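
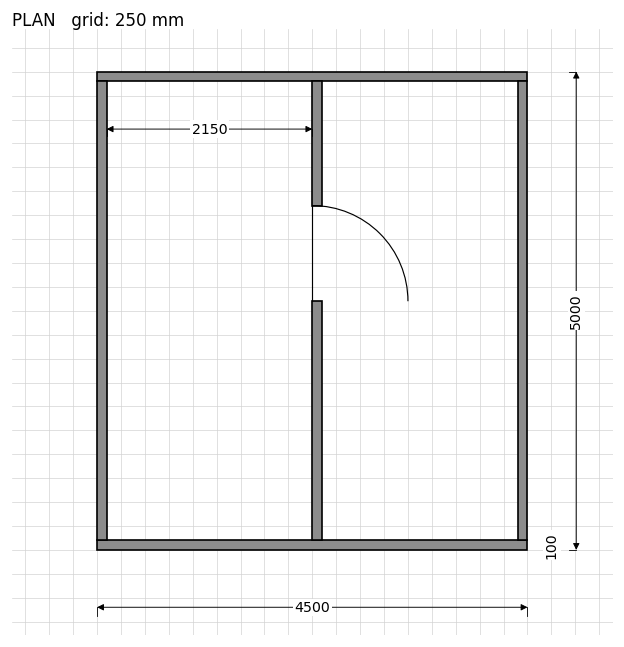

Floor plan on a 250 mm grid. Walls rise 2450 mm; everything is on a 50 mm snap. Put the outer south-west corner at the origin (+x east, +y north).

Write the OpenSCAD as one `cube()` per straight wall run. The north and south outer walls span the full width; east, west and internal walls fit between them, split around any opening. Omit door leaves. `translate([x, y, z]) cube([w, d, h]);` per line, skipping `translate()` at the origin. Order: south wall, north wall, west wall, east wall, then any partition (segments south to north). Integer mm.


cube([4500, 100, 2450]);
translate([0, 4900, 0]) cube([4500, 100, 2450]);
translate([0, 100, 0]) cube([100, 4800, 2450]);
translate([4400, 100, 0]) cube([100, 4800, 2450]);
translate([2250, 100, 0]) cube([100, 2500, 2450]);
translate([2250, 3600, 0]) cube([100, 1300, 2450]);


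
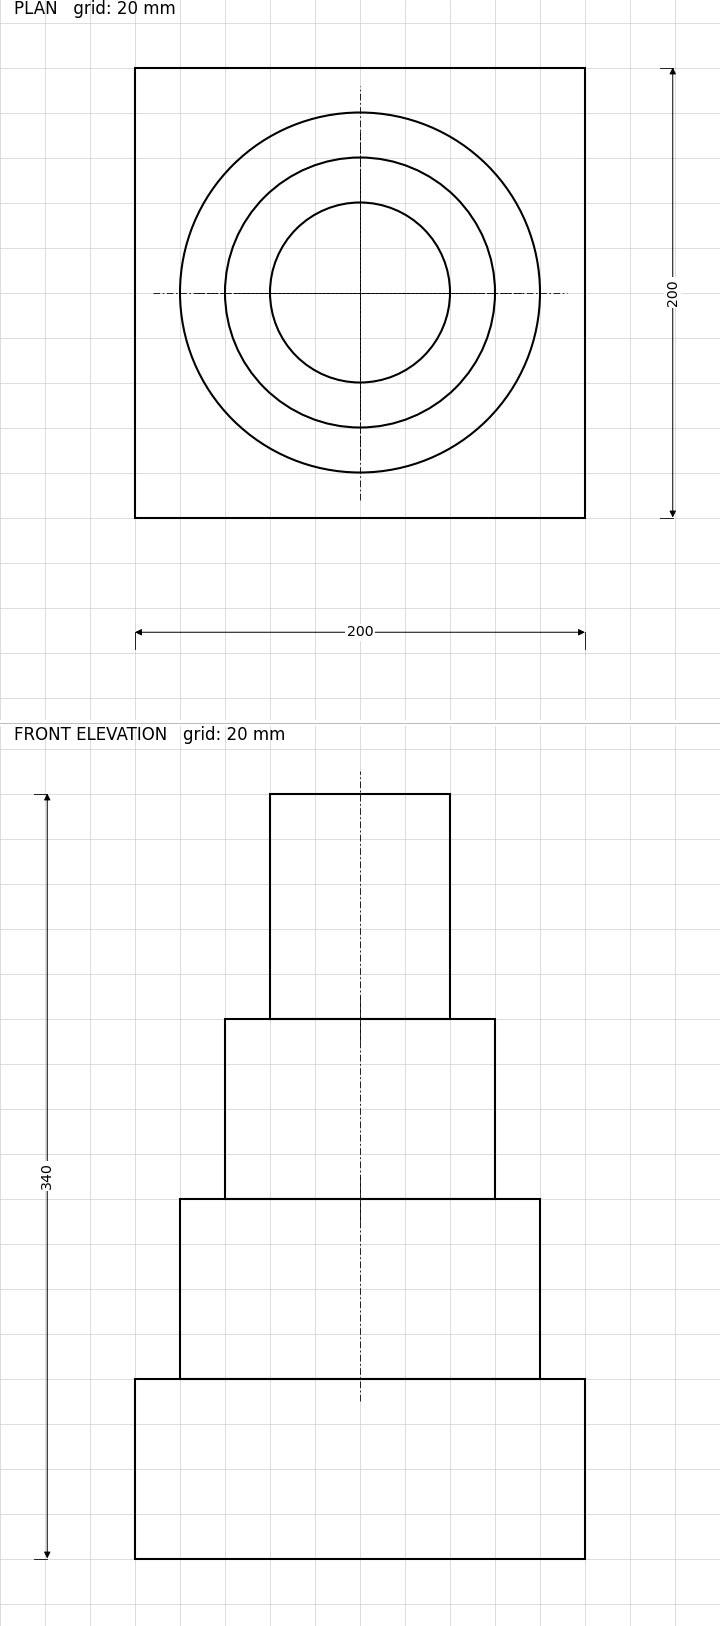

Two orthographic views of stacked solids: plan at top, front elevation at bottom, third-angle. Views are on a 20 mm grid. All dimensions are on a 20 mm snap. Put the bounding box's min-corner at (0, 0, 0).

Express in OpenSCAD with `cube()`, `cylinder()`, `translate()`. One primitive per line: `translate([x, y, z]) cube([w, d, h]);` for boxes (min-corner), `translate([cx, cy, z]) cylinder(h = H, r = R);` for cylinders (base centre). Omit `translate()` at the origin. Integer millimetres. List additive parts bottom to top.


cube([200, 200, 80]);
translate([100, 100, 80]) cylinder(h = 80, r = 80);
translate([100, 100, 160]) cylinder(h = 80, r = 60);
translate([100, 100, 240]) cylinder(h = 100, r = 40);


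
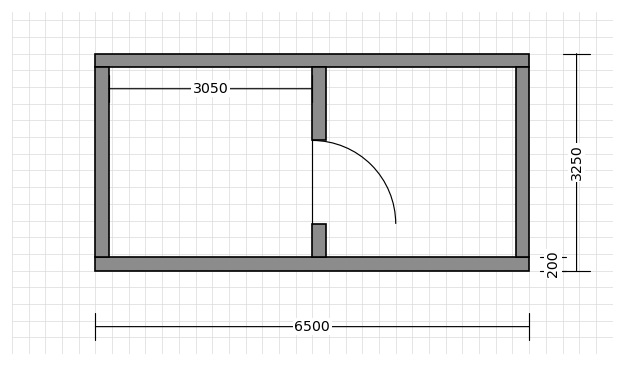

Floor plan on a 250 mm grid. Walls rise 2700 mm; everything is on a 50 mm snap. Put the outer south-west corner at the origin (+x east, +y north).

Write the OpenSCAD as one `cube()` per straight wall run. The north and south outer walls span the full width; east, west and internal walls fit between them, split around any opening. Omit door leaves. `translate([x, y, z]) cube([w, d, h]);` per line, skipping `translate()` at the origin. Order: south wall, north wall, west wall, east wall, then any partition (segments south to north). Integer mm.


cube([6500, 200, 2700]);
translate([0, 3050, 0]) cube([6500, 200, 2700]);
translate([0, 200, 0]) cube([200, 2850, 2700]);
translate([6300, 200, 0]) cube([200, 2850, 2700]);
translate([3250, 200, 0]) cube([200, 500, 2700]);
translate([3250, 1950, 0]) cube([200, 1100, 2700]);


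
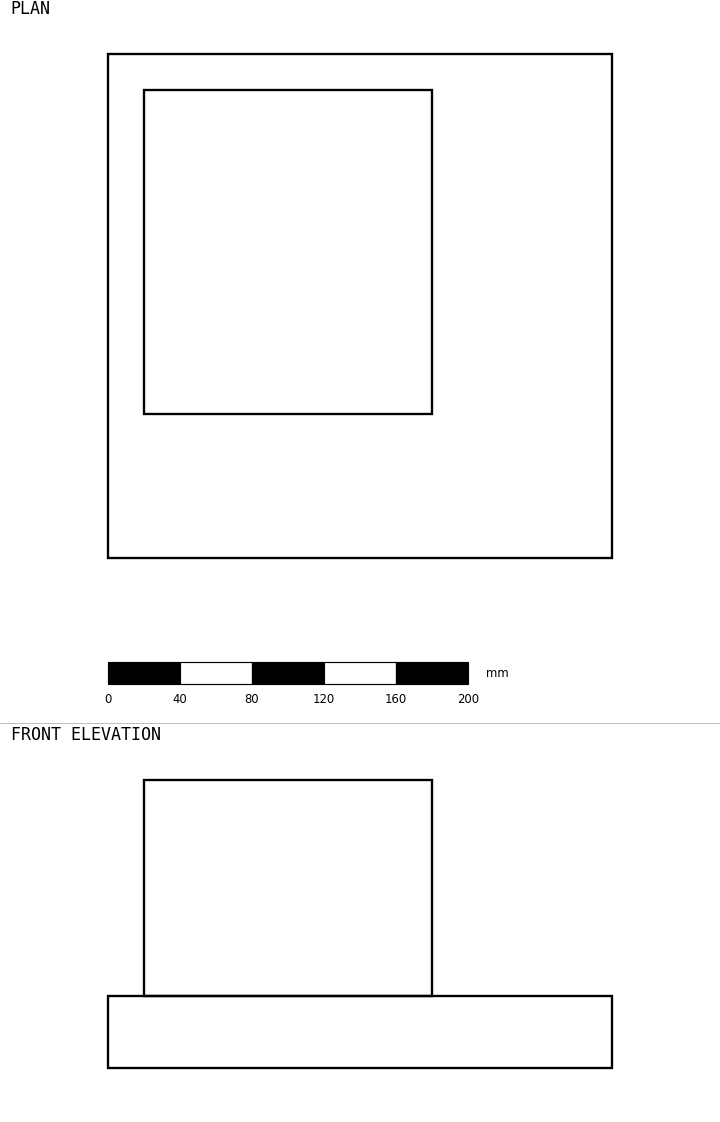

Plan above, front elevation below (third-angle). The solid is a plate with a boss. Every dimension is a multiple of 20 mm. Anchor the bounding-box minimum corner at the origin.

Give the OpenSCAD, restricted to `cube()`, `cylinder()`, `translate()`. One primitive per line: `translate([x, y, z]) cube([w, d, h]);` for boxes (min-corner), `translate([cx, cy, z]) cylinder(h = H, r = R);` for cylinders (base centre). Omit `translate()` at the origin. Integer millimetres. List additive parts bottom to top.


cube([280, 280, 40]);
translate([20, 80, 40]) cube([160, 180, 120]);


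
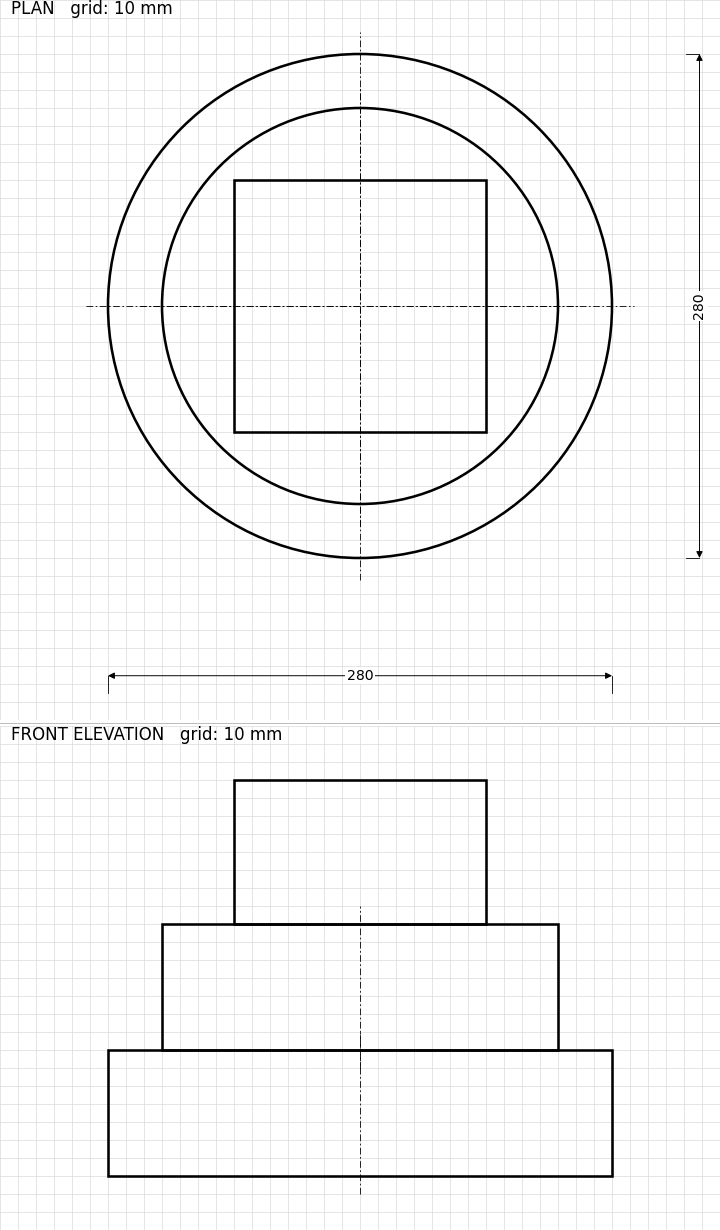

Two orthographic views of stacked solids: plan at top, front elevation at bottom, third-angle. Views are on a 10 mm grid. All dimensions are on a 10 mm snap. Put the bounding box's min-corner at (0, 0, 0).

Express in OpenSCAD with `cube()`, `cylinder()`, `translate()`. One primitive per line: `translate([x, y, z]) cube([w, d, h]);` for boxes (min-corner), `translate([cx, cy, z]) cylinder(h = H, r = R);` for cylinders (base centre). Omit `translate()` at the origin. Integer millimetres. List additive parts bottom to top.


translate([140, 140, 0]) cylinder(h = 70, r = 140);
translate([140, 140, 70]) cylinder(h = 70, r = 110);
translate([70, 70, 140]) cube([140, 140, 80]);


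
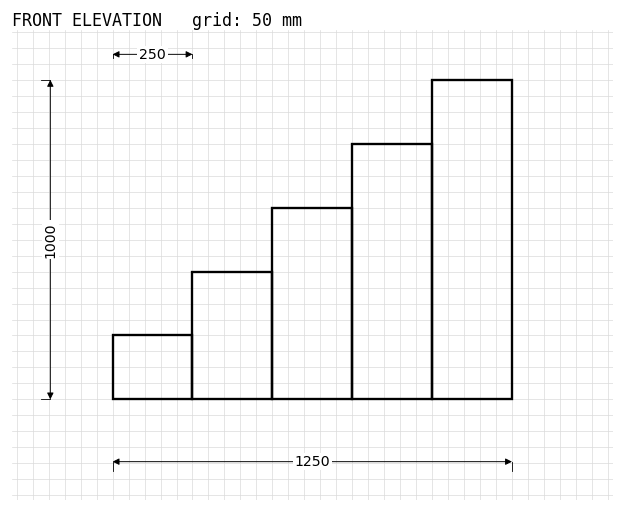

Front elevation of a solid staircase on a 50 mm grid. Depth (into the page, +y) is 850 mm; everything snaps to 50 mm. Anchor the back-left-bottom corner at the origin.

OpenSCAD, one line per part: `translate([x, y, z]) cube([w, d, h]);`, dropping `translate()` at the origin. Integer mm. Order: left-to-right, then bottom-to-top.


cube([250, 850, 200]);
translate([250, 0, 0]) cube([250, 850, 400]);
translate([500, 0, 0]) cube([250, 850, 600]);
translate([750, 0, 0]) cube([250, 850, 800]);
translate([1000, 0, 0]) cube([250, 850, 1000]);


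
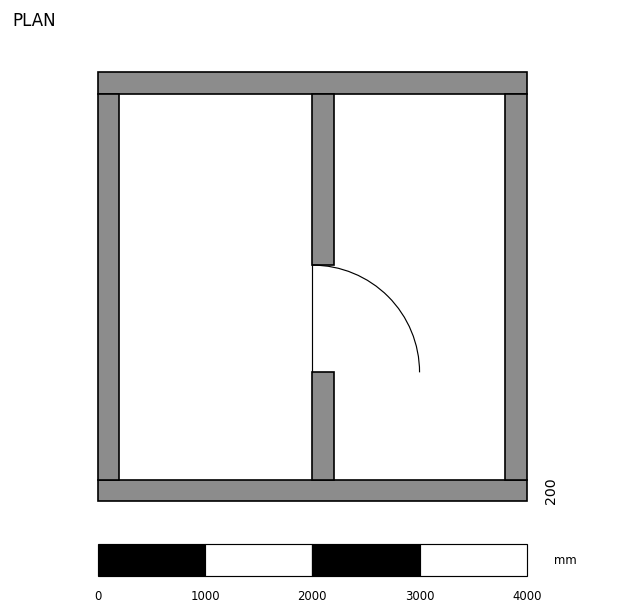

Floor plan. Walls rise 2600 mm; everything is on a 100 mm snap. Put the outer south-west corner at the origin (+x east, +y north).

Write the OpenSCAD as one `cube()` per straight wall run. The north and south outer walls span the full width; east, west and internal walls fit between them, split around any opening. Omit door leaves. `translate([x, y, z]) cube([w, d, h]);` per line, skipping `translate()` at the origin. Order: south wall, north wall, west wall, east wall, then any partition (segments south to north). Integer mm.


cube([4000, 200, 2600]);
translate([0, 3800, 0]) cube([4000, 200, 2600]);
translate([0, 200, 0]) cube([200, 3600, 2600]);
translate([3800, 200, 0]) cube([200, 3600, 2600]);
translate([2000, 200, 0]) cube([200, 1000, 2600]);
translate([2000, 2200, 0]) cube([200, 1600, 2600]);


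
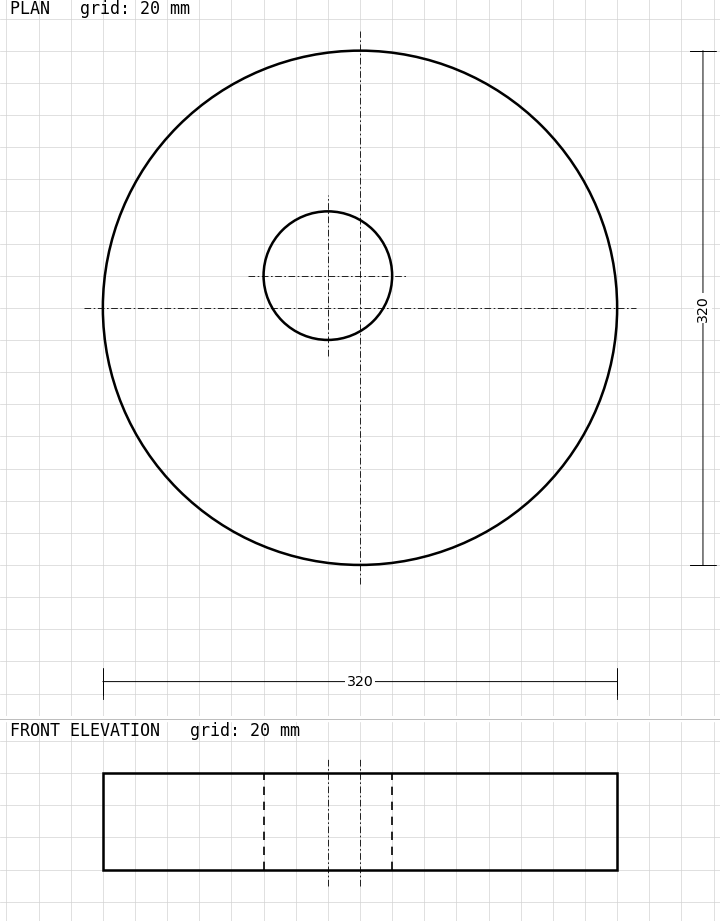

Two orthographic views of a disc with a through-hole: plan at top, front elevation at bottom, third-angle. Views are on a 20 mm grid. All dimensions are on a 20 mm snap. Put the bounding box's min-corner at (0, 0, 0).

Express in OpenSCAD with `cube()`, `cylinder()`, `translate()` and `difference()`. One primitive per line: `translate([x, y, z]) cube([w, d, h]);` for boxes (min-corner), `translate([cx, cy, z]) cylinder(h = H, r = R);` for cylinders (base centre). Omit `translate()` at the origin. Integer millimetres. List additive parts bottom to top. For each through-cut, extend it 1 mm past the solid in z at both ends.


difference() {
  translate([160, 160, 0]) cylinder(h = 60, r = 160);
  translate([140, 180, -1]) cylinder(h = 62, r = 40);
}


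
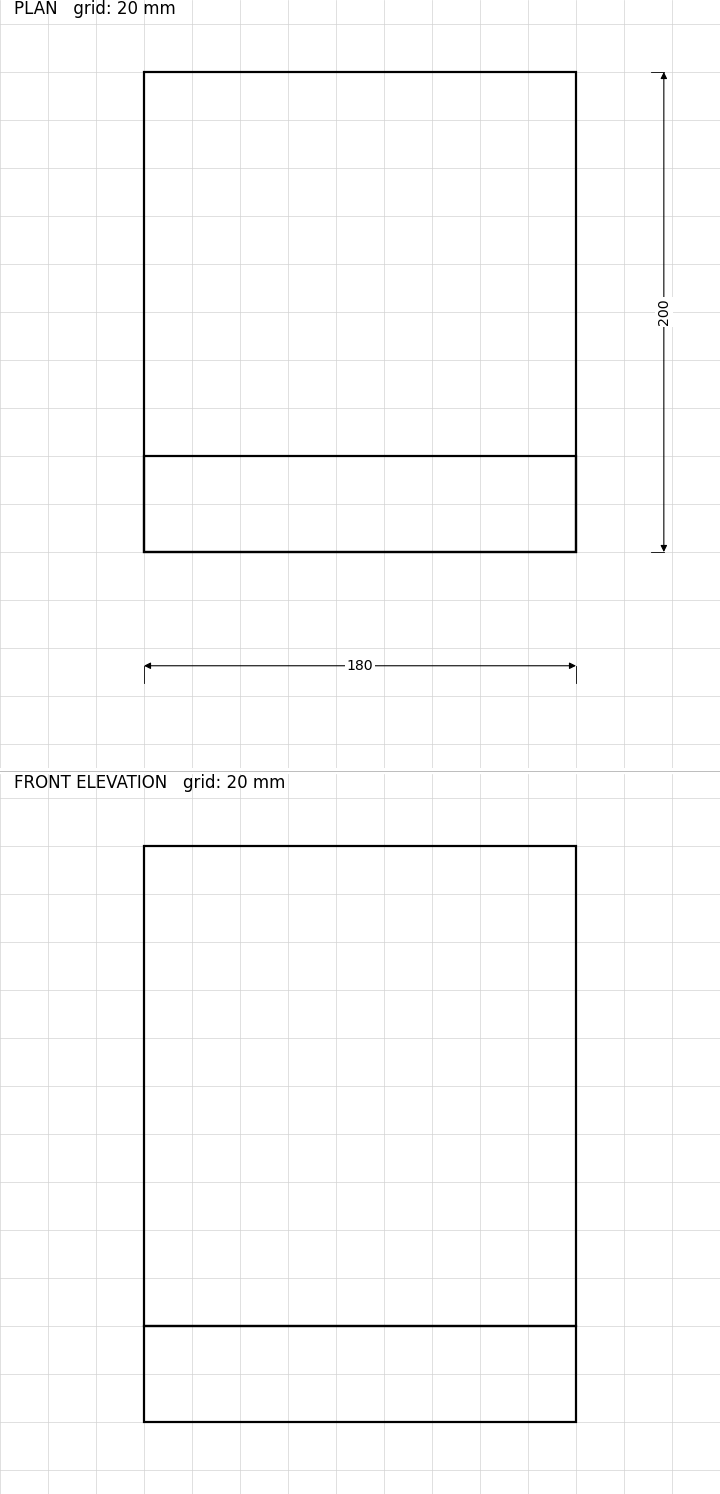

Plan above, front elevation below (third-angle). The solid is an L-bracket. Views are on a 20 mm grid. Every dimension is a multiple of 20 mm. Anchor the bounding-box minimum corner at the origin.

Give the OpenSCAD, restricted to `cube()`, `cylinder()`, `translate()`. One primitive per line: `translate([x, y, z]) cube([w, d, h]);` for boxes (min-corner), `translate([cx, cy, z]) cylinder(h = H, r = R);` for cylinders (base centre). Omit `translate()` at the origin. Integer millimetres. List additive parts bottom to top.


cube([180, 200, 40]);
translate([0, 0, 40]) cube([180, 40, 200]);


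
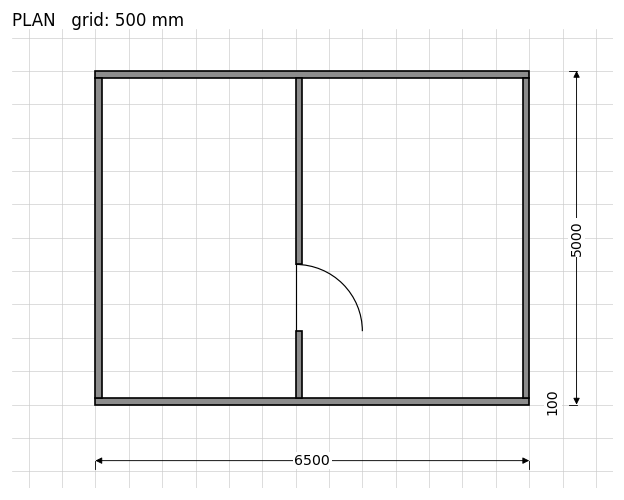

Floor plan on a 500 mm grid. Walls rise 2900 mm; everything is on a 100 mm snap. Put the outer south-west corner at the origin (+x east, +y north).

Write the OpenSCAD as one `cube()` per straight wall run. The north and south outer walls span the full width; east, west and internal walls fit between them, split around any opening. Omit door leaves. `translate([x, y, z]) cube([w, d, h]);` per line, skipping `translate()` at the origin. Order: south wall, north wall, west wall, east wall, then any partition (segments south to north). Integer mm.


cube([6500, 100, 2900]);
translate([0, 4900, 0]) cube([6500, 100, 2900]);
translate([0, 100, 0]) cube([100, 4800, 2900]);
translate([6400, 100, 0]) cube([100, 4800, 2900]);
translate([3000, 100, 0]) cube([100, 1000, 2900]);
translate([3000, 2100, 0]) cube([100, 2800, 2900]);


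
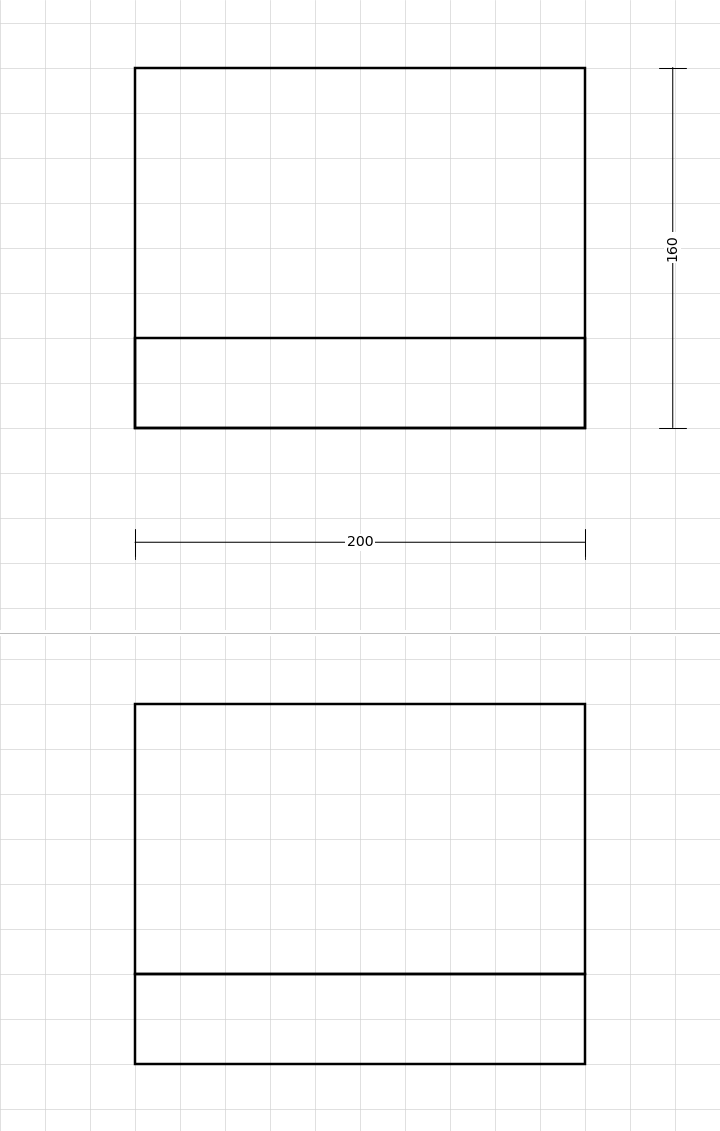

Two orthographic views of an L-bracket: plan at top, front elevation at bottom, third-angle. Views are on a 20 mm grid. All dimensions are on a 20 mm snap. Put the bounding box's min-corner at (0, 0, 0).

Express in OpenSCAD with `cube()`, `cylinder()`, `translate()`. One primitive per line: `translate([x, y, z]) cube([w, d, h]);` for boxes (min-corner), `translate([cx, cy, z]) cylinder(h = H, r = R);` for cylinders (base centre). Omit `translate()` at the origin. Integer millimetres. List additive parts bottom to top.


cube([200, 160, 40]);
translate([0, 0, 40]) cube([200, 40, 120]);


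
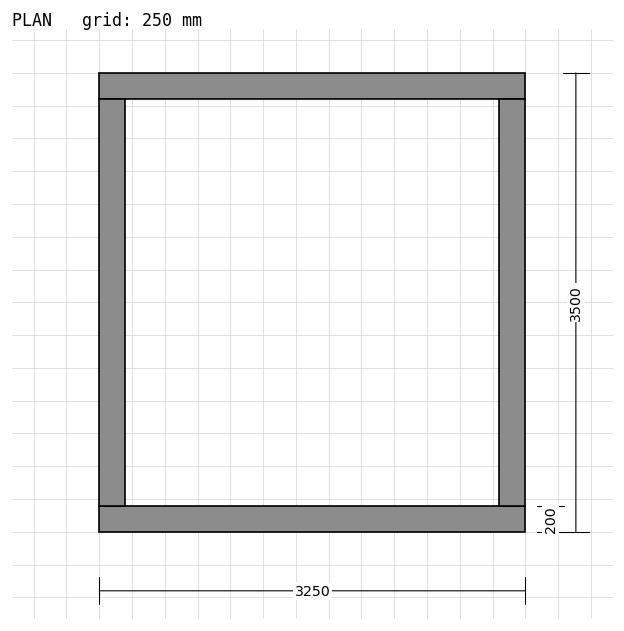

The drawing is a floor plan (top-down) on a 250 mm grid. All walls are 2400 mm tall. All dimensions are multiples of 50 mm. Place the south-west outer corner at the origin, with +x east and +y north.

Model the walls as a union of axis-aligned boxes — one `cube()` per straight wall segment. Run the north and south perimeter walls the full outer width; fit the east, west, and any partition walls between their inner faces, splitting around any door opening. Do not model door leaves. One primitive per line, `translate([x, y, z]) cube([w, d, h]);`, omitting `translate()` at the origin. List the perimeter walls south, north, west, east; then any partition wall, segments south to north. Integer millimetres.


cube([3250, 200, 2400]);
translate([0, 3300, 0]) cube([3250, 200, 2400]);
translate([0, 200, 0]) cube([200, 3100, 2400]);
translate([3050, 200, 0]) cube([200, 3100, 2400]);


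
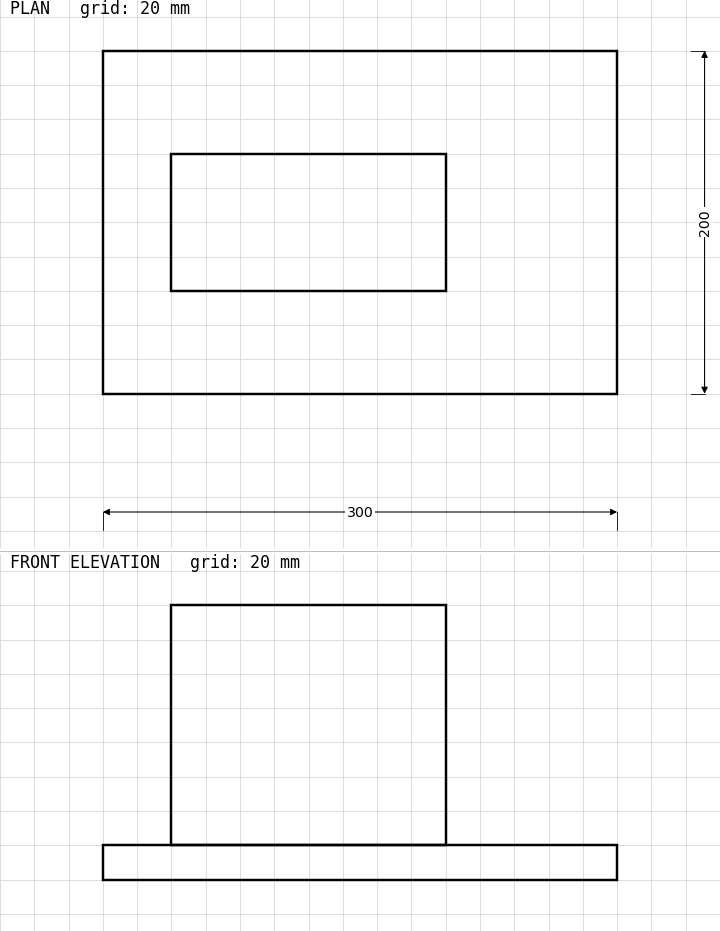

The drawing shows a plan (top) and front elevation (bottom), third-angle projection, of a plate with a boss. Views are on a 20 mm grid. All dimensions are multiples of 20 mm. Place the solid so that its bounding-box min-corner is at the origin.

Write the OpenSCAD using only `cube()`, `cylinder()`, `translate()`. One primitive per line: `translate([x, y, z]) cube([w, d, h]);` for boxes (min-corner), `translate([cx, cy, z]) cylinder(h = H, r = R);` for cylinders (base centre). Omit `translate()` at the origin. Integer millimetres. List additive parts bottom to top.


cube([300, 200, 20]);
translate([40, 60, 20]) cube([160, 80, 140]);


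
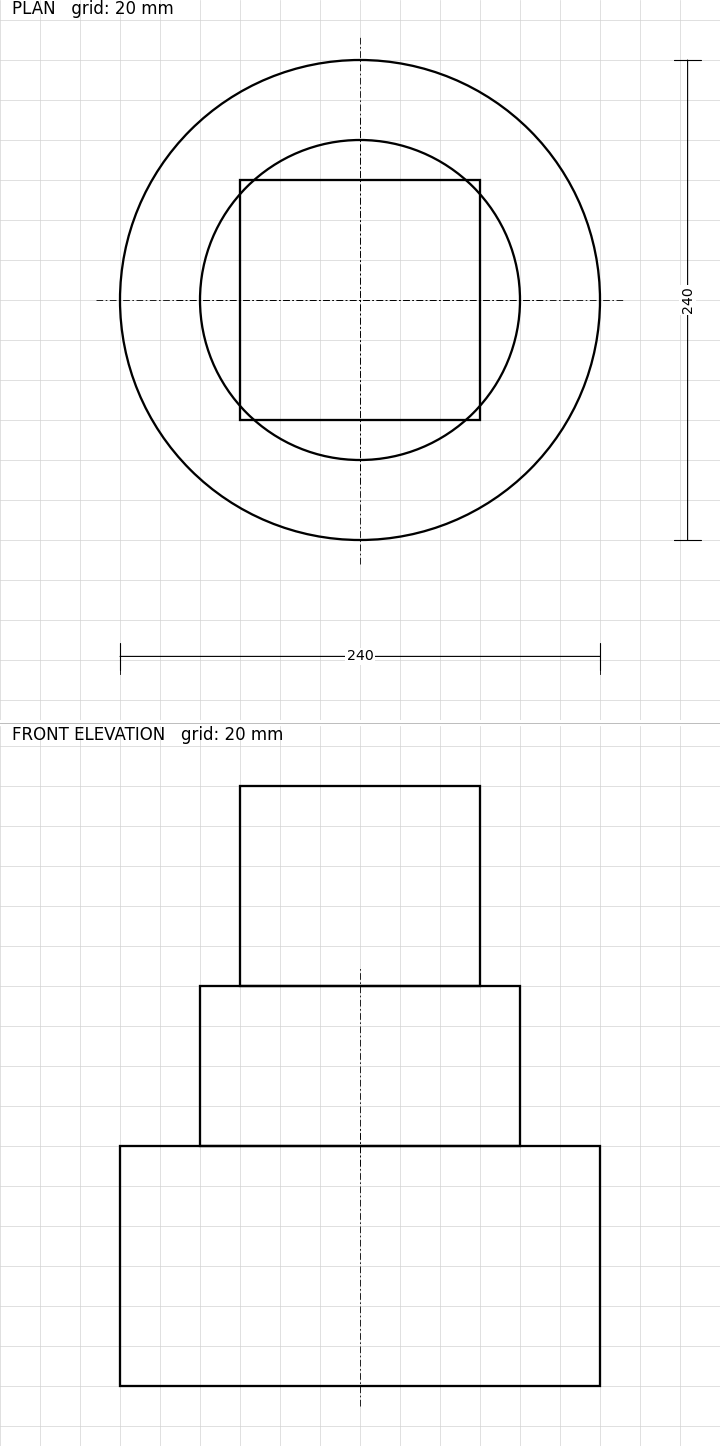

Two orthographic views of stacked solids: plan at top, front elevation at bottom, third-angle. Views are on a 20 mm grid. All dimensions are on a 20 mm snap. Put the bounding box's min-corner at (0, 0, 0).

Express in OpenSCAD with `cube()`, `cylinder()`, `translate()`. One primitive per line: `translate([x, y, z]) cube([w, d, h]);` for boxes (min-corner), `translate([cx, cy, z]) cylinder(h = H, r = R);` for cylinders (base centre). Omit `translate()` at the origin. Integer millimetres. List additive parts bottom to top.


translate([120, 120, 0]) cylinder(h = 120, r = 120);
translate([120, 120, 120]) cylinder(h = 80, r = 80);
translate([60, 60, 200]) cube([120, 120, 100]);


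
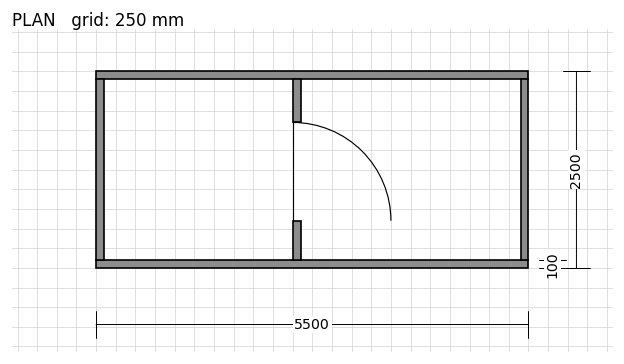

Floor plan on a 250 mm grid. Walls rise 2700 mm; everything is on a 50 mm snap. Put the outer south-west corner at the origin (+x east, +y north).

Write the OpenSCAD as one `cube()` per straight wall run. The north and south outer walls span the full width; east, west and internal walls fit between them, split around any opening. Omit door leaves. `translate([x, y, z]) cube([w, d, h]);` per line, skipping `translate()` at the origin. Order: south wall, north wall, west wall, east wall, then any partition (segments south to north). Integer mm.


cube([5500, 100, 2700]);
translate([0, 2400, 0]) cube([5500, 100, 2700]);
translate([0, 100, 0]) cube([100, 2300, 2700]);
translate([5400, 100, 0]) cube([100, 2300, 2700]);
translate([2500, 100, 0]) cube([100, 500, 2700]);
translate([2500, 1850, 0]) cube([100, 550, 2700]);


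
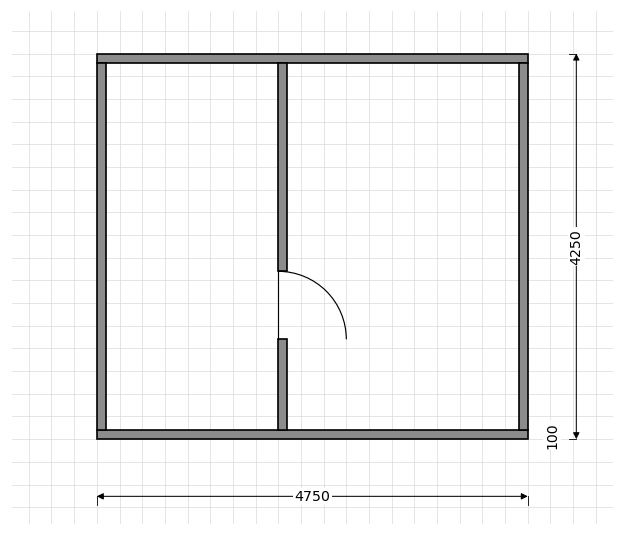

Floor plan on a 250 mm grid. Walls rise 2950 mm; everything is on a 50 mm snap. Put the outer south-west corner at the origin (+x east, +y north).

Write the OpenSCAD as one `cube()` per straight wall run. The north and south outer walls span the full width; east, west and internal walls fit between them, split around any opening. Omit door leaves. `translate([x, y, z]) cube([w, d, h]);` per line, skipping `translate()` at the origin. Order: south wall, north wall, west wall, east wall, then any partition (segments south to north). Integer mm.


cube([4750, 100, 2950]);
translate([0, 4150, 0]) cube([4750, 100, 2950]);
translate([0, 100, 0]) cube([100, 4050, 2950]);
translate([4650, 100, 0]) cube([100, 4050, 2950]);
translate([2000, 100, 0]) cube([100, 1000, 2950]);
translate([2000, 1850, 0]) cube([100, 2300, 2950]);


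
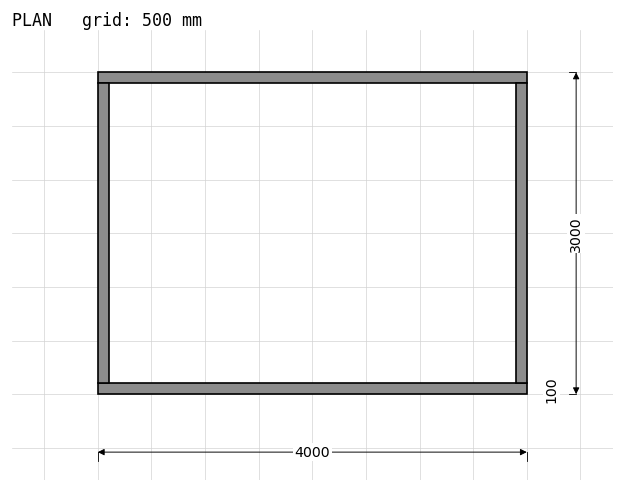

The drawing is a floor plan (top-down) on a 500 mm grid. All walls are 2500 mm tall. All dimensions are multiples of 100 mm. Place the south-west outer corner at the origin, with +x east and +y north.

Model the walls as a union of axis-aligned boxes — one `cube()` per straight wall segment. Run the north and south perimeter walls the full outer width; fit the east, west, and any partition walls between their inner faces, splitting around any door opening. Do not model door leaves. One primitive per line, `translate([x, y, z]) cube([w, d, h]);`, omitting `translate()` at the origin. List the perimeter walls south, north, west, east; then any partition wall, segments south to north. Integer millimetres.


cube([4000, 100, 2500]);
translate([0, 2900, 0]) cube([4000, 100, 2500]);
translate([0, 100, 0]) cube([100, 2800, 2500]);
translate([3900, 100, 0]) cube([100, 2800, 2500]);


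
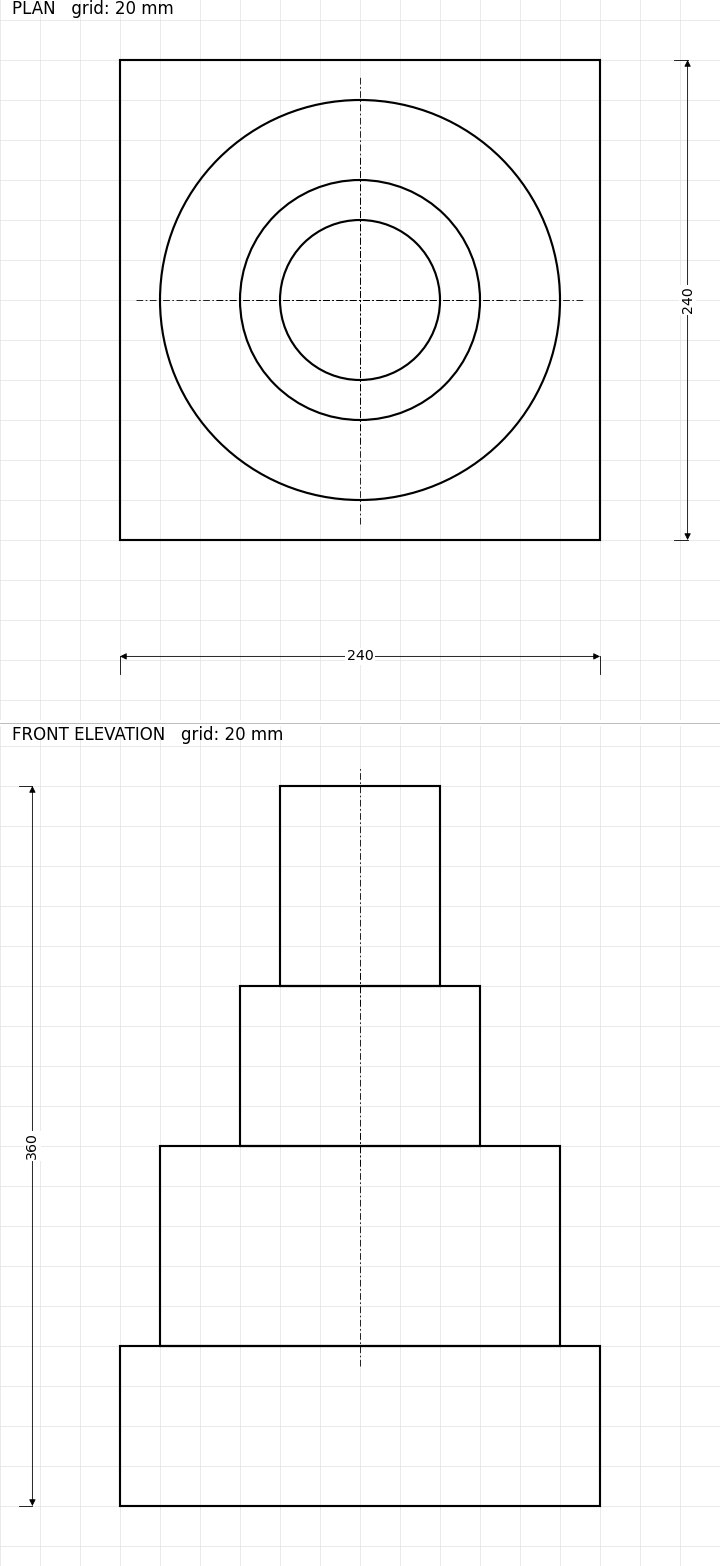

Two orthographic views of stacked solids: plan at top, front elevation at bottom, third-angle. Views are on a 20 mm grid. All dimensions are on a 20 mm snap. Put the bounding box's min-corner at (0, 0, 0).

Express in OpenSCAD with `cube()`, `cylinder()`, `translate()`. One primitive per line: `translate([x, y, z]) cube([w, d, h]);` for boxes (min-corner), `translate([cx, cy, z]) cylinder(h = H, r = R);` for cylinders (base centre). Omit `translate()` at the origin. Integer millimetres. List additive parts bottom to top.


cube([240, 240, 80]);
translate([120, 120, 80]) cylinder(h = 100, r = 100);
translate([120, 120, 180]) cylinder(h = 80, r = 60);
translate([120, 120, 260]) cylinder(h = 100, r = 40);


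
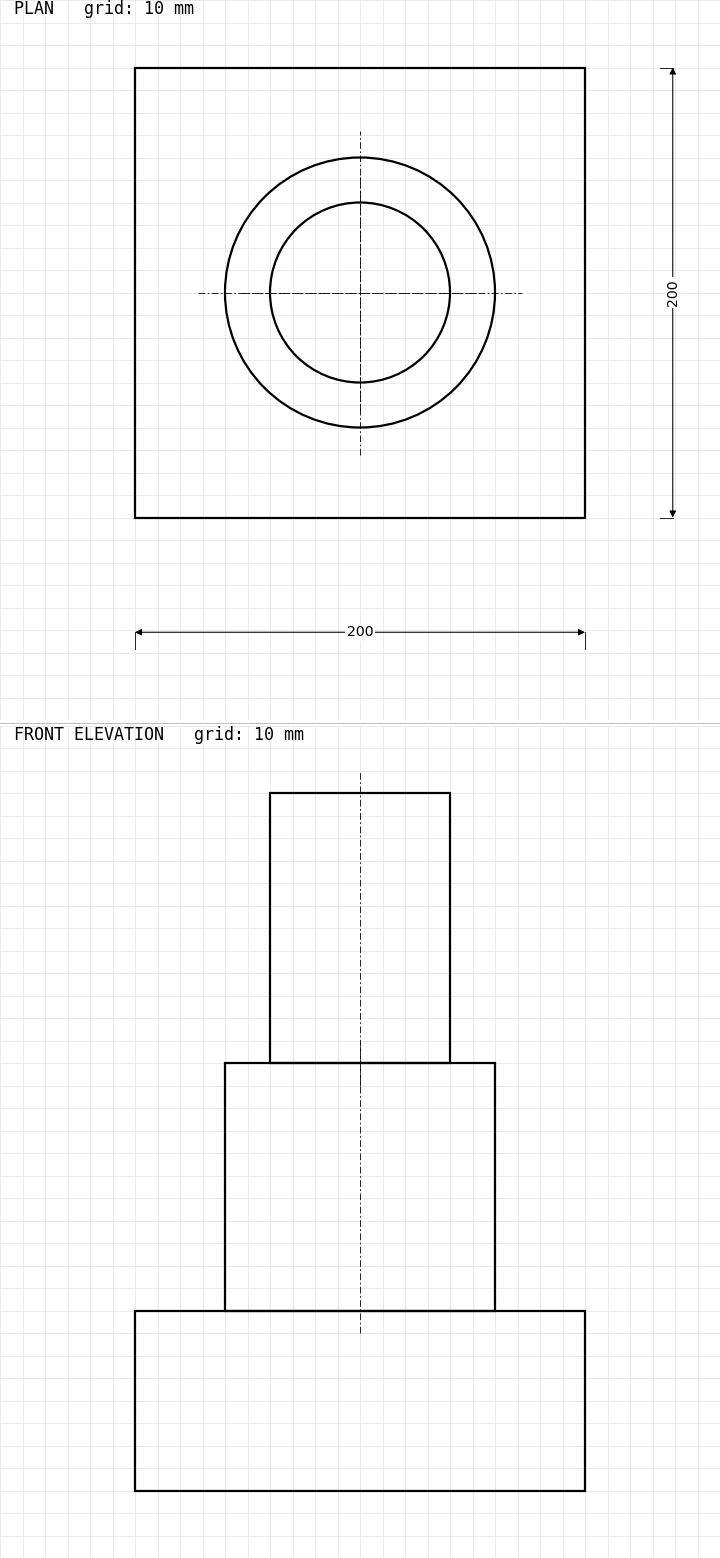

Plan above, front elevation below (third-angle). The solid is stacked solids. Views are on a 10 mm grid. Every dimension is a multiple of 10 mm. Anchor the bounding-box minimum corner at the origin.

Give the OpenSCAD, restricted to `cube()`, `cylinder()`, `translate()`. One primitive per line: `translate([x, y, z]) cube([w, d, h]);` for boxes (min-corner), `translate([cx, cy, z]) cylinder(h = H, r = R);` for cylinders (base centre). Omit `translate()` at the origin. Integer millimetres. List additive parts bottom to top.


cube([200, 200, 80]);
translate([100, 100, 80]) cylinder(h = 110, r = 60);
translate([100, 100, 190]) cylinder(h = 120, r = 40);


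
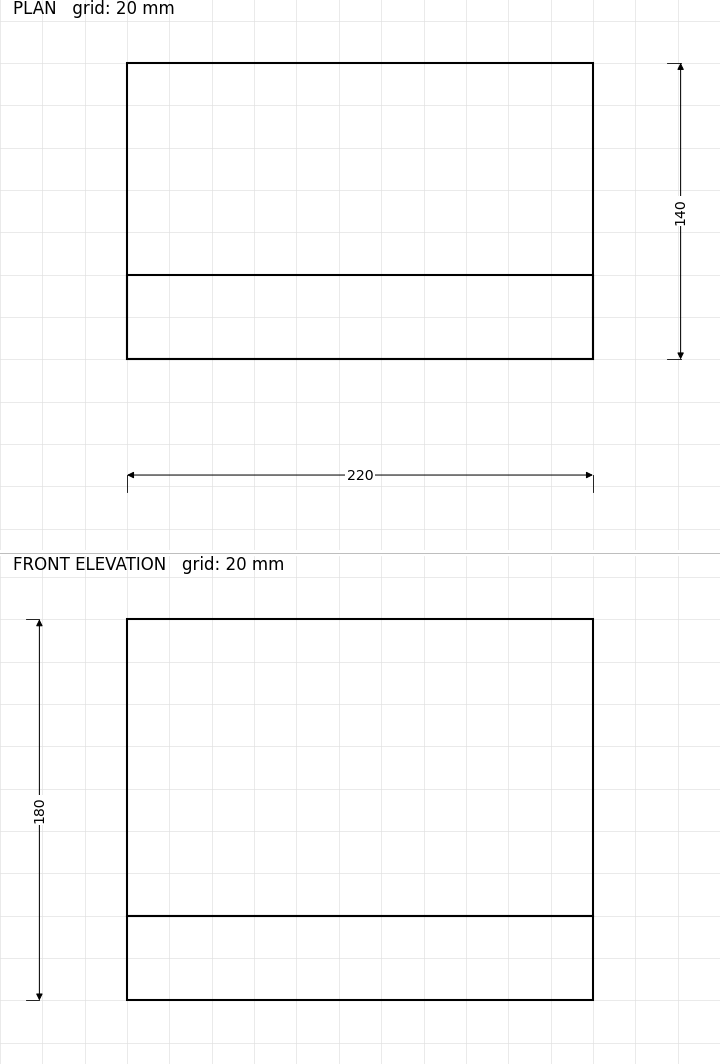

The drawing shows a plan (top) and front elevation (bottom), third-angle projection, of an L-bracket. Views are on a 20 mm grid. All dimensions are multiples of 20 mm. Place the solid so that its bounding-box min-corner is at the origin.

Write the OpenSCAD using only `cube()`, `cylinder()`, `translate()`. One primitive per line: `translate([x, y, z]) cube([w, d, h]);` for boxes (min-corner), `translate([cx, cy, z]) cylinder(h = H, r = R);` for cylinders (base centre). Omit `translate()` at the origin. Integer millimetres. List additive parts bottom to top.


cube([220, 140, 40]);
translate([0, 0, 40]) cube([220, 40, 140]);


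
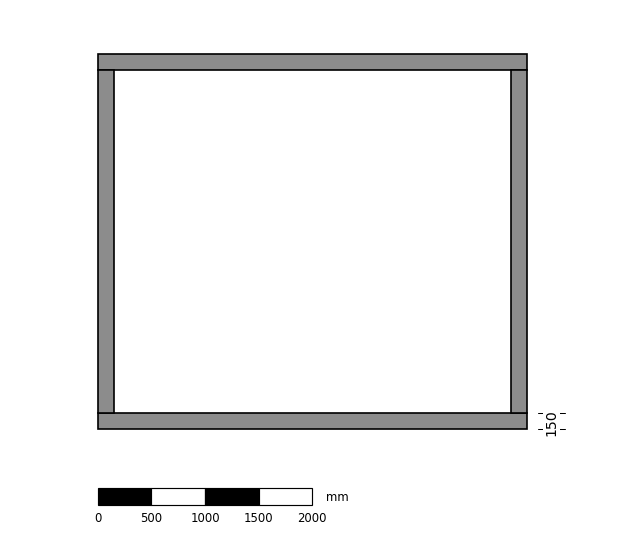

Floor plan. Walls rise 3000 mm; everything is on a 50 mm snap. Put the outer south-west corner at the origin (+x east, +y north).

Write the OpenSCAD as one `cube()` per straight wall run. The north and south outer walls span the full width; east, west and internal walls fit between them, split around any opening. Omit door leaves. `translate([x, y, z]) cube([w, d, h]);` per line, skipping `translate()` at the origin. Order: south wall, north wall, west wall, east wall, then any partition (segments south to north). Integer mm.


cube([4000, 150, 3000]);
translate([0, 3350, 0]) cube([4000, 150, 3000]);
translate([0, 150, 0]) cube([150, 3200, 3000]);
translate([3850, 150, 0]) cube([150, 3200, 3000]);


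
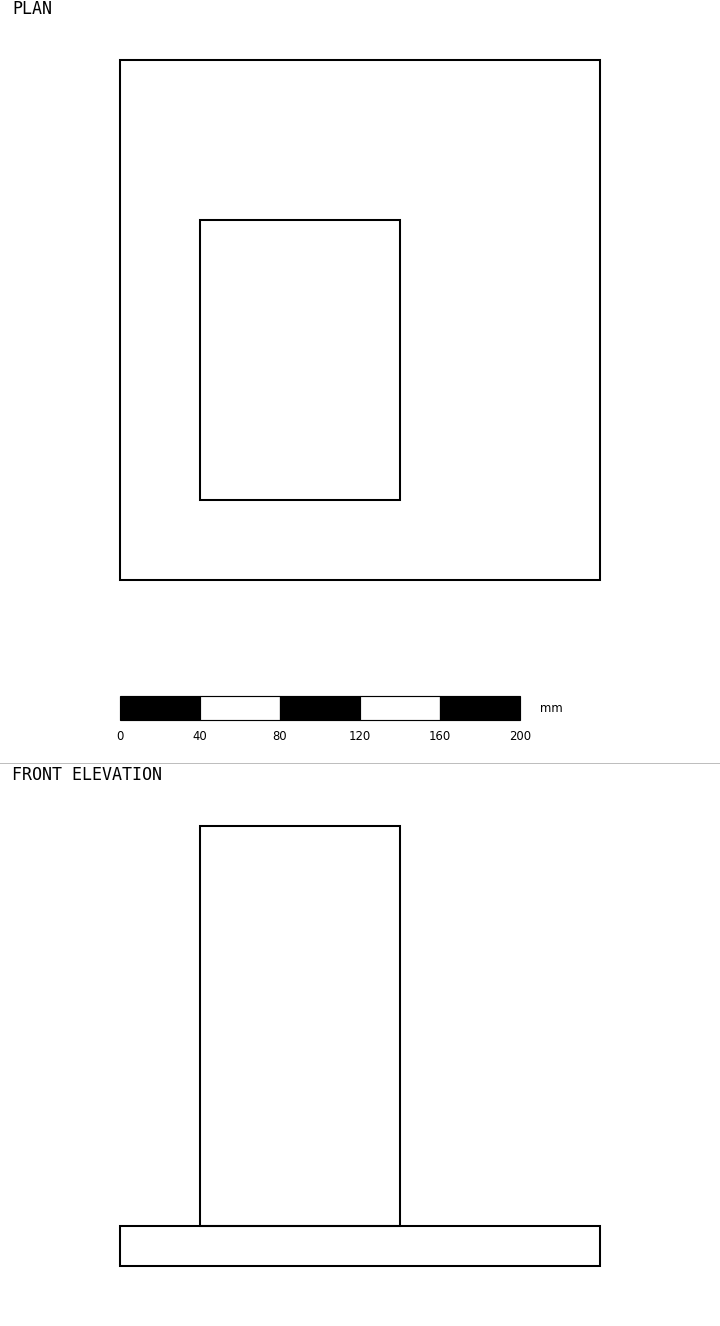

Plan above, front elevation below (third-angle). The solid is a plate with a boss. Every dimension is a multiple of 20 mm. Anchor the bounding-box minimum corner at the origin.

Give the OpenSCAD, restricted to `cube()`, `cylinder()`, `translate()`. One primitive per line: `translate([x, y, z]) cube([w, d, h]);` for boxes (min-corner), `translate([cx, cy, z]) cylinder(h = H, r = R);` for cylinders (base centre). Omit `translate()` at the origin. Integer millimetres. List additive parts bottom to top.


cube([240, 260, 20]);
translate([40, 40, 20]) cube([100, 140, 200]);


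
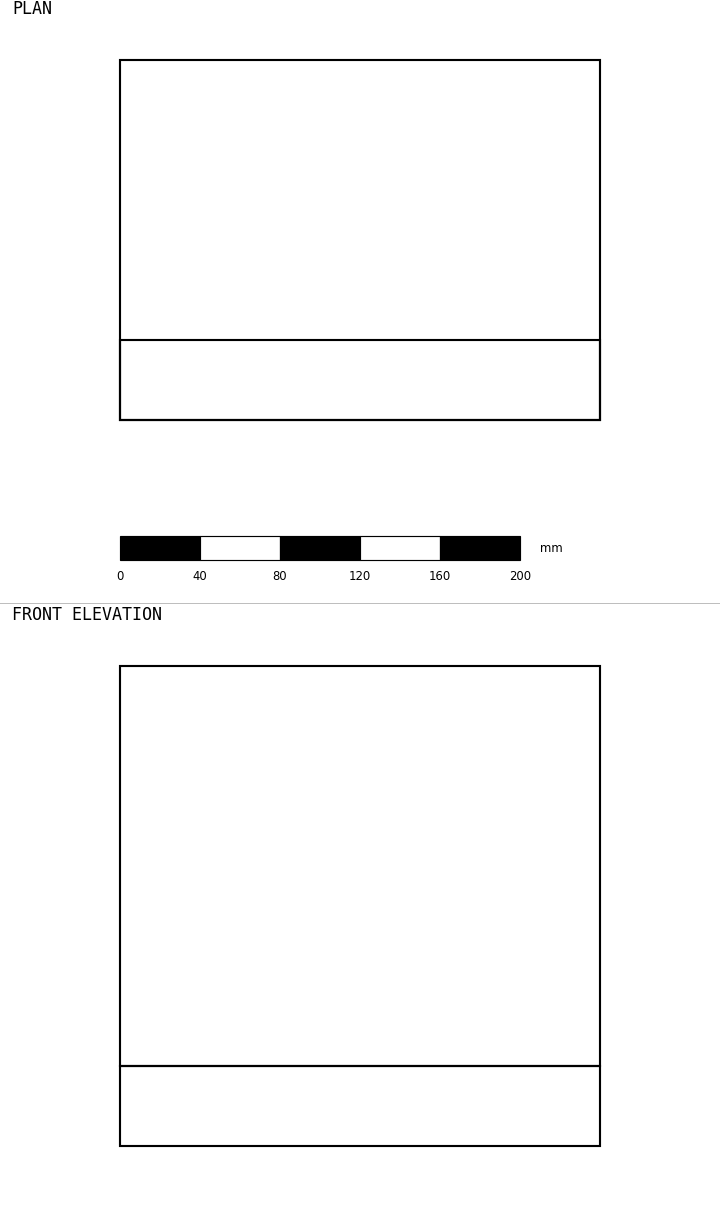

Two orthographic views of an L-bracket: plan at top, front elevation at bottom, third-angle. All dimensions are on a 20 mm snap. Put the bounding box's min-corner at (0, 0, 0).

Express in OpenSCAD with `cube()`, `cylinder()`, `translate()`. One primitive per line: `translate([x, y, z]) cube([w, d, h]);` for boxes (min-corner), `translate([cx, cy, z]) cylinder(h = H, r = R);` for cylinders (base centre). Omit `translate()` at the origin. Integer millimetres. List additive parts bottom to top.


cube([240, 180, 40]);
translate([0, 0, 40]) cube([240, 40, 200]);


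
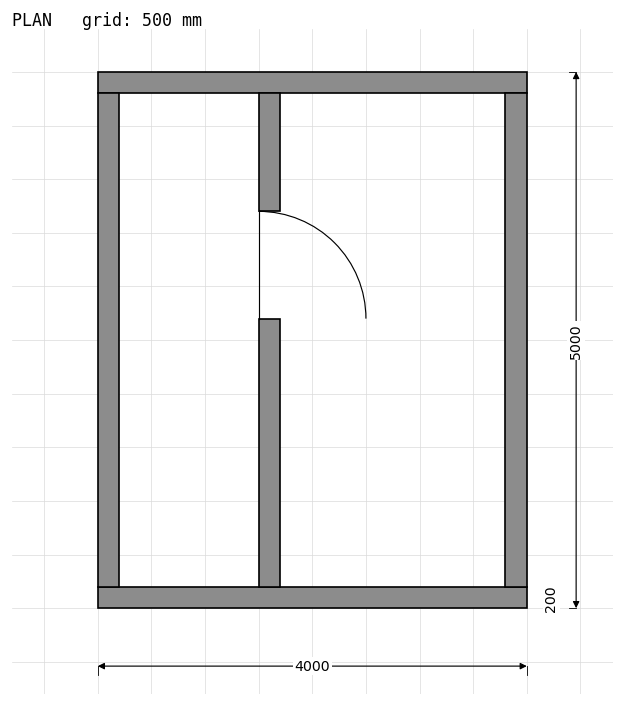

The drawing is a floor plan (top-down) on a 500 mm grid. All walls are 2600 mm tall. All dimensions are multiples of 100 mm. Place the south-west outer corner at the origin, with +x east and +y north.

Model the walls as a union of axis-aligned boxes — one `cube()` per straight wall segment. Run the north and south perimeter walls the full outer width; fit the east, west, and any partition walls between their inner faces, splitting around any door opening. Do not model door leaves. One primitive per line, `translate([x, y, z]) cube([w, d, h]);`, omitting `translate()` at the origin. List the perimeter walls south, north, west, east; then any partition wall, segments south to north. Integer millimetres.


cube([4000, 200, 2600]);
translate([0, 4800, 0]) cube([4000, 200, 2600]);
translate([0, 200, 0]) cube([200, 4600, 2600]);
translate([3800, 200, 0]) cube([200, 4600, 2600]);
translate([1500, 200, 0]) cube([200, 2500, 2600]);
translate([1500, 3700, 0]) cube([200, 1100, 2600]);


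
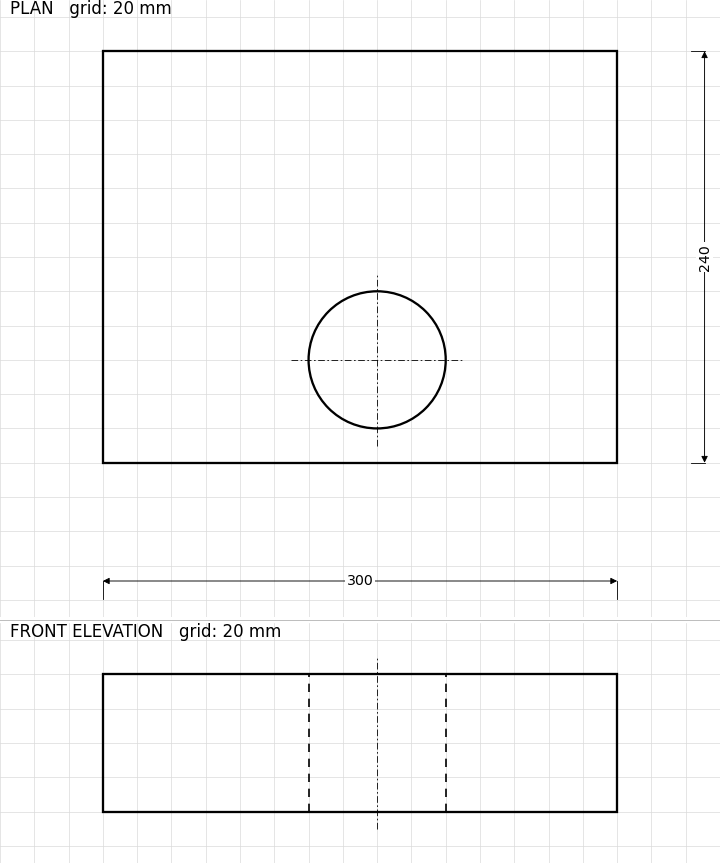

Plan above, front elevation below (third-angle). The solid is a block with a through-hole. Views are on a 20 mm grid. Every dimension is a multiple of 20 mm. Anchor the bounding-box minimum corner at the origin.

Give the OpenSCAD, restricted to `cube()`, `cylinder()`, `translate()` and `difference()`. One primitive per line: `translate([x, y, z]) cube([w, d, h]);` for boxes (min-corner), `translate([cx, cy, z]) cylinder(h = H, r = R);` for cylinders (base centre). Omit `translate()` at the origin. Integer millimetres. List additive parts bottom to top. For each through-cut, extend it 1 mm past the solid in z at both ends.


difference() {
  cube([300, 240, 80]);
  translate([160, 60, -1]) cylinder(h = 82, r = 40);
}


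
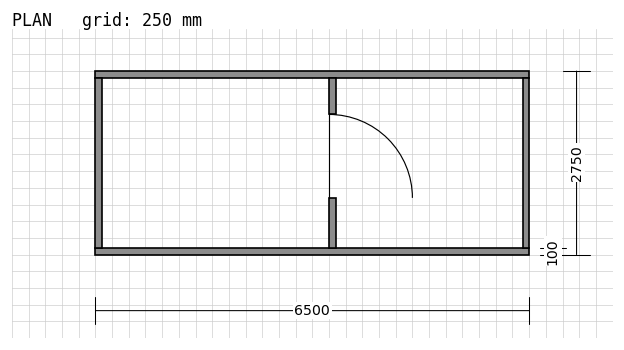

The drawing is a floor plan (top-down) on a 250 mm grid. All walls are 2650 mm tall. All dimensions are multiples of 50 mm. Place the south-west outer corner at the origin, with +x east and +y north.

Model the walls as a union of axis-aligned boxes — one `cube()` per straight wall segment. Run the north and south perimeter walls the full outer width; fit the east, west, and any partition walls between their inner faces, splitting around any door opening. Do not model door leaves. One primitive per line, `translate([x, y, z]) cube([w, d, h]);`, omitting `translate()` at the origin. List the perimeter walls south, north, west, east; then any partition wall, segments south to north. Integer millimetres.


cube([6500, 100, 2650]);
translate([0, 2650, 0]) cube([6500, 100, 2650]);
translate([0, 100, 0]) cube([100, 2550, 2650]);
translate([6400, 100, 0]) cube([100, 2550, 2650]);
translate([3500, 100, 0]) cube([100, 750, 2650]);
translate([3500, 2100, 0]) cube([100, 550, 2650]);


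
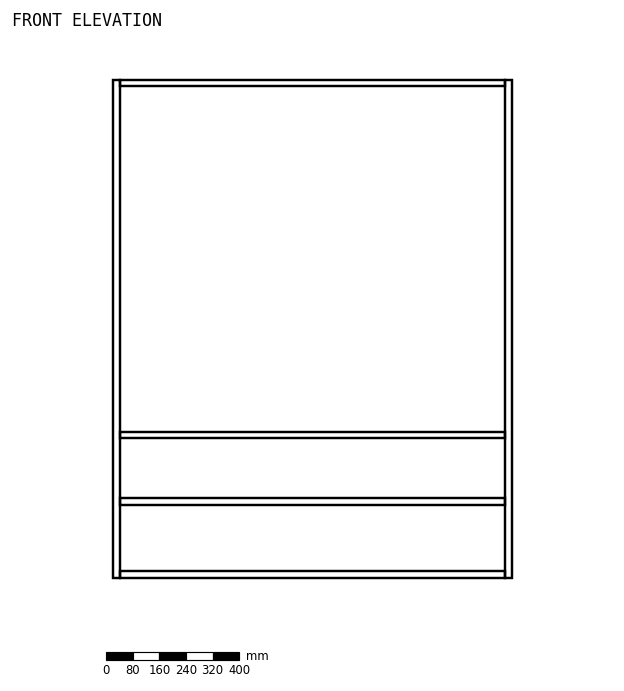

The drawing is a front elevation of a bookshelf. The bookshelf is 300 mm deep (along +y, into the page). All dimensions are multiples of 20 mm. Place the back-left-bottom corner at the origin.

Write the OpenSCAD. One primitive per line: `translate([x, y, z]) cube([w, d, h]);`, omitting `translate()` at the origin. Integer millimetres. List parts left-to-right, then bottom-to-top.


cube([20, 300, 1500]);
translate([20, 0, 0]) cube([1160, 300, 20]);
translate([20, 0, 220]) cube([1160, 300, 20]);
translate([20, 0, 420]) cube([1160, 300, 20]);
translate([20, 0, 1480]) cube([1160, 300, 20]);
translate([1180, 0, 0]) cube([20, 300, 1500]);


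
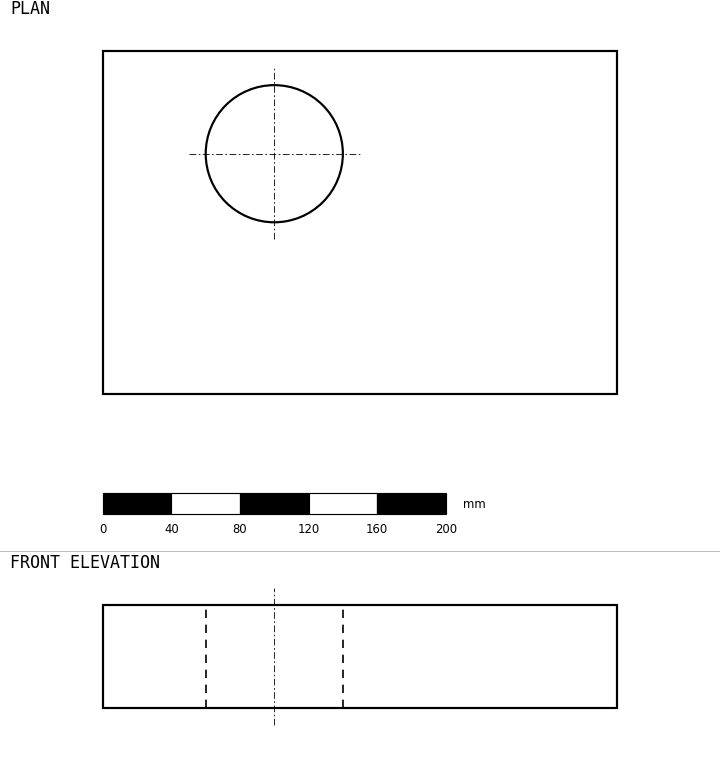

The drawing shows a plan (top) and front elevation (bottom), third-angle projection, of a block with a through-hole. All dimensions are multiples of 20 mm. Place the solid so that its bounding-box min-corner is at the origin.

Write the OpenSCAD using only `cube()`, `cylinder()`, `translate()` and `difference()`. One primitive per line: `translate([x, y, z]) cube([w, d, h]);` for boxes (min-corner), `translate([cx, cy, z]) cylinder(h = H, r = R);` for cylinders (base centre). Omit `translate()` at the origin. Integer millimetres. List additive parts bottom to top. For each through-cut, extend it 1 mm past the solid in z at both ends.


difference() {
  cube([300, 200, 60]);
  translate([100, 140, -1]) cylinder(h = 62, r = 40);
}


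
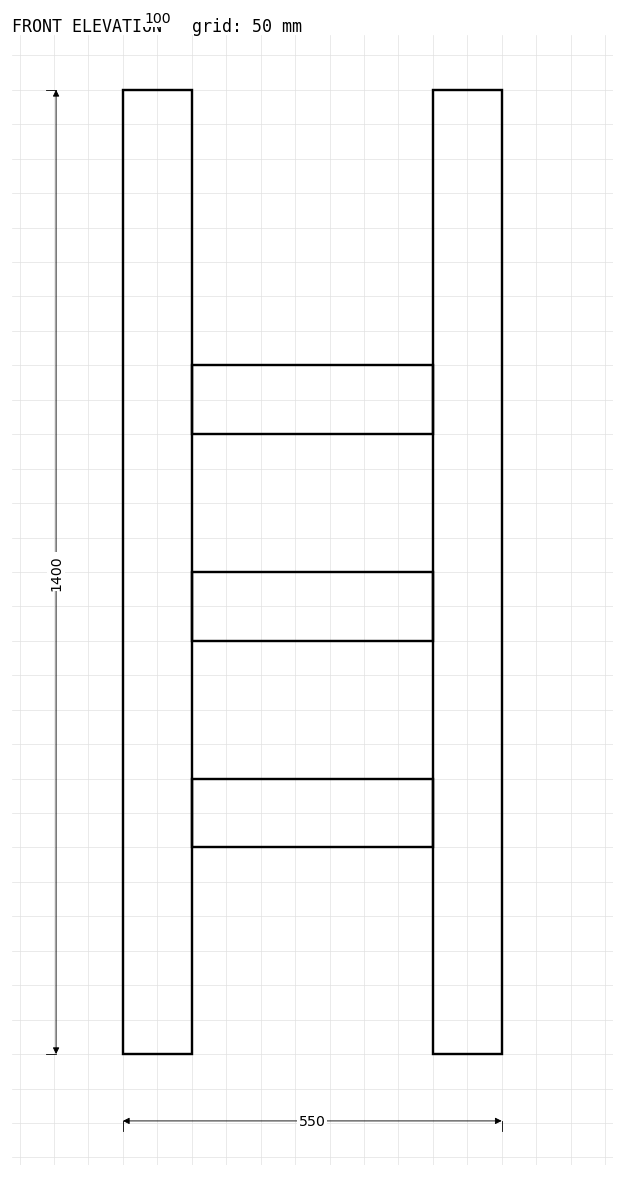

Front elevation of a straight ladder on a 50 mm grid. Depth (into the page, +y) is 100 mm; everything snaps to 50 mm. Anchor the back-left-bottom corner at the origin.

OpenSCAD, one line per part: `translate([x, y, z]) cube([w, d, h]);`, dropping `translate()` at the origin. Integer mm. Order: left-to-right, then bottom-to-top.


cube([100, 100, 1400]);
translate([100, 0, 300]) cube([350, 100, 100]);
translate([100, 0, 600]) cube([350, 100, 100]);
translate([100, 0, 900]) cube([350, 100, 100]);
translate([450, 0, 0]) cube([100, 100, 1400]);


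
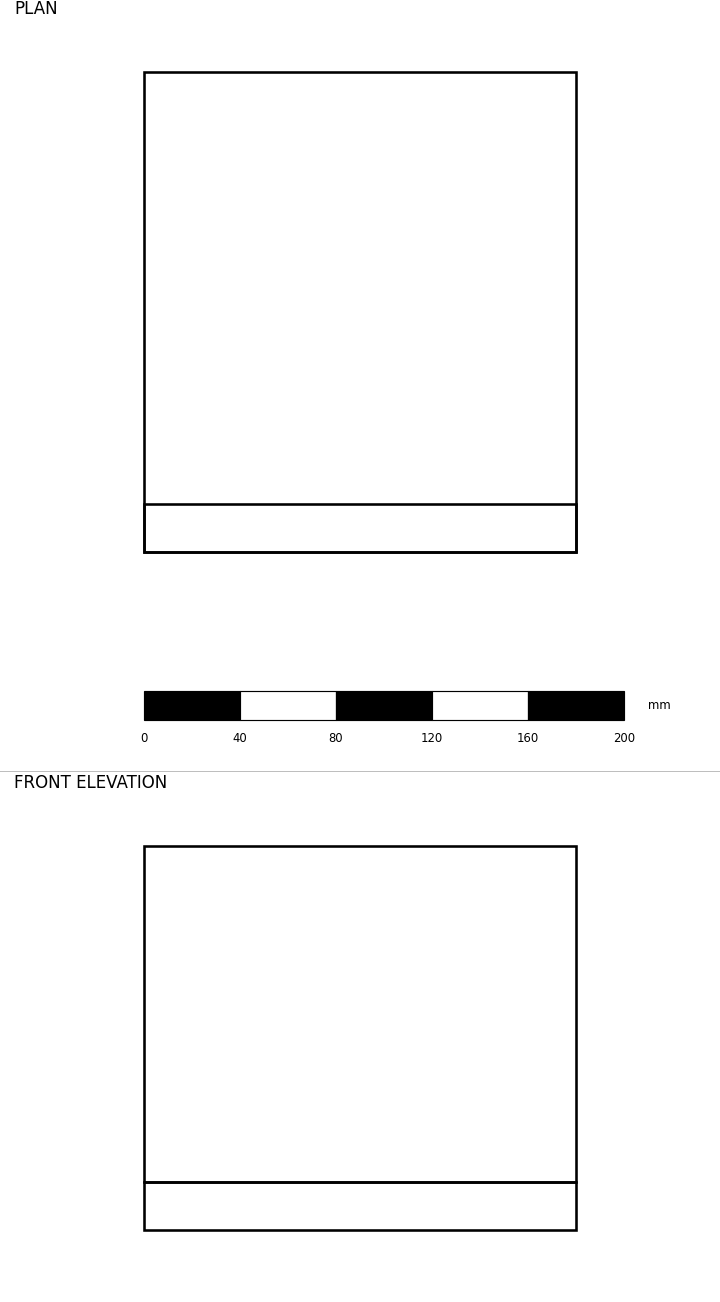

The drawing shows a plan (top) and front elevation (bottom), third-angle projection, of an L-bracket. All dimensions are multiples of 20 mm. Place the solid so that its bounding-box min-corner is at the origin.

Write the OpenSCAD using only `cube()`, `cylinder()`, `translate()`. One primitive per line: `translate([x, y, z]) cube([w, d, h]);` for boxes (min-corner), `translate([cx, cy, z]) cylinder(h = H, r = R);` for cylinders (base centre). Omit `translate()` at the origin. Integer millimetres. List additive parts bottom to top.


cube([180, 200, 20]);
translate([0, 0, 20]) cube([180, 20, 140]);


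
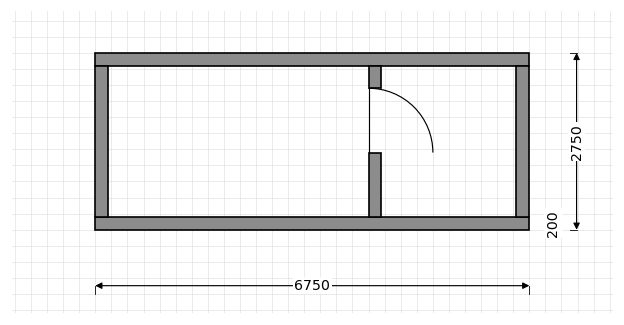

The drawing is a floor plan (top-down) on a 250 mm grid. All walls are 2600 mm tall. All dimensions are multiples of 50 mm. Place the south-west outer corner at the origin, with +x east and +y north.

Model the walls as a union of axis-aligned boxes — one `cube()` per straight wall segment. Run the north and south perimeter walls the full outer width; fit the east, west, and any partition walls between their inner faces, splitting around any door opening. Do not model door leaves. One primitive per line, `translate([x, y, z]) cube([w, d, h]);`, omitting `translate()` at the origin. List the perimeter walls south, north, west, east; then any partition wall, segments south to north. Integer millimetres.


cube([6750, 200, 2600]);
translate([0, 2550, 0]) cube([6750, 200, 2600]);
translate([0, 200, 0]) cube([200, 2350, 2600]);
translate([6550, 200, 0]) cube([200, 2350, 2600]);
translate([4250, 200, 0]) cube([200, 1000, 2600]);
translate([4250, 2200, 0]) cube([200, 350, 2600]);


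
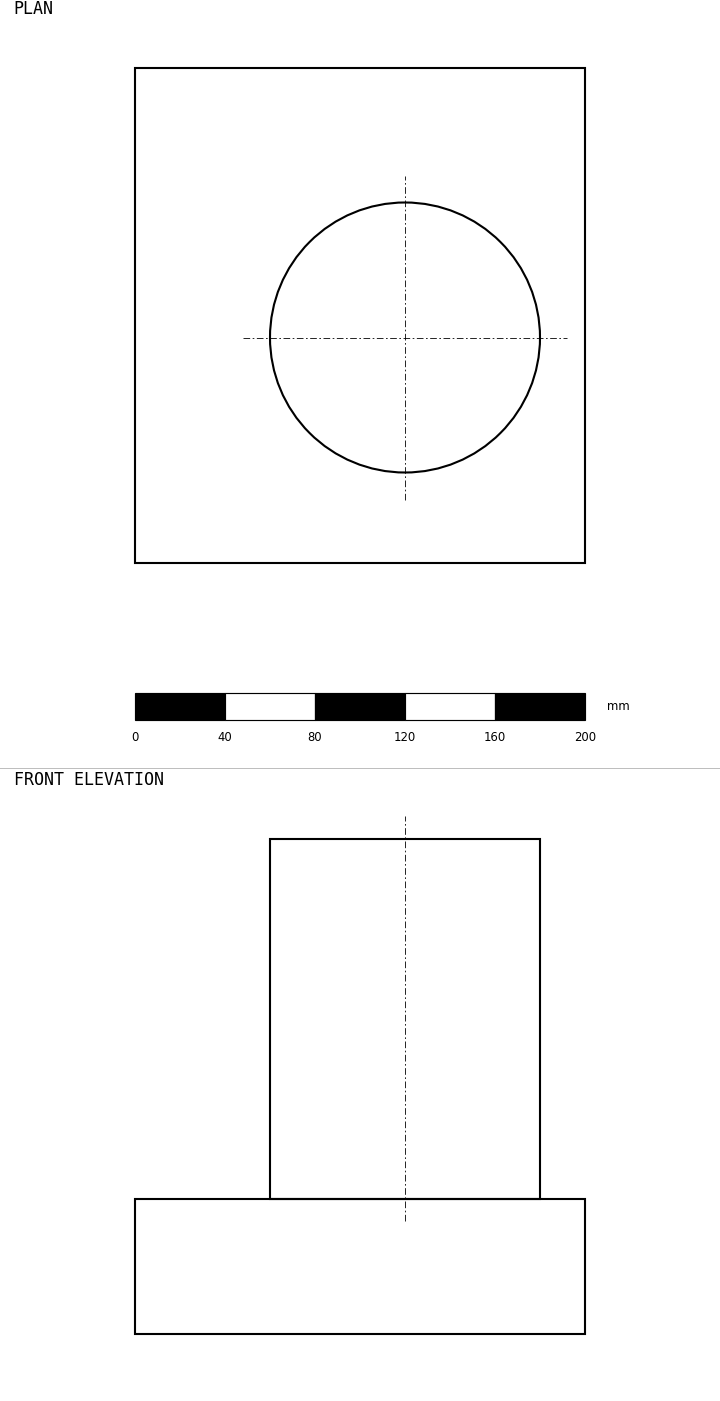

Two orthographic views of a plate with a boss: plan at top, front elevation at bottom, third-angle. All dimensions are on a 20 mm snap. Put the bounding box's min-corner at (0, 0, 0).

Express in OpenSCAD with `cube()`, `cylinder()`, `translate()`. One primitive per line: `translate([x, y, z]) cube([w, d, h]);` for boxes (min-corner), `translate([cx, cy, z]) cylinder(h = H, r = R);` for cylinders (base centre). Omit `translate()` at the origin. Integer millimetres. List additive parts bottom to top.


cube([200, 220, 60]);
translate([120, 100, 60]) cylinder(h = 160, r = 60);


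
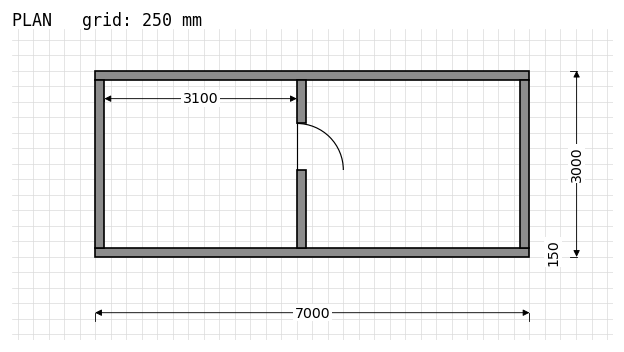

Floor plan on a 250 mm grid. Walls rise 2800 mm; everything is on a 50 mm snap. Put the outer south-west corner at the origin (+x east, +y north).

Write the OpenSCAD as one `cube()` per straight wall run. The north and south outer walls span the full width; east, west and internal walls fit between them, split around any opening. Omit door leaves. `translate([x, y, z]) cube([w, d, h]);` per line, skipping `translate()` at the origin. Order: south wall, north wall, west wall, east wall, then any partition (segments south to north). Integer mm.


cube([7000, 150, 2800]);
translate([0, 2850, 0]) cube([7000, 150, 2800]);
translate([0, 150, 0]) cube([150, 2700, 2800]);
translate([6850, 150, 0]) cube([150, 2700, 2800]);
translate([3250, 150, 0]) cube([150, 1250, 2800]);
translate([3250, 2150, 0]) cube([150, 700, 2800]);


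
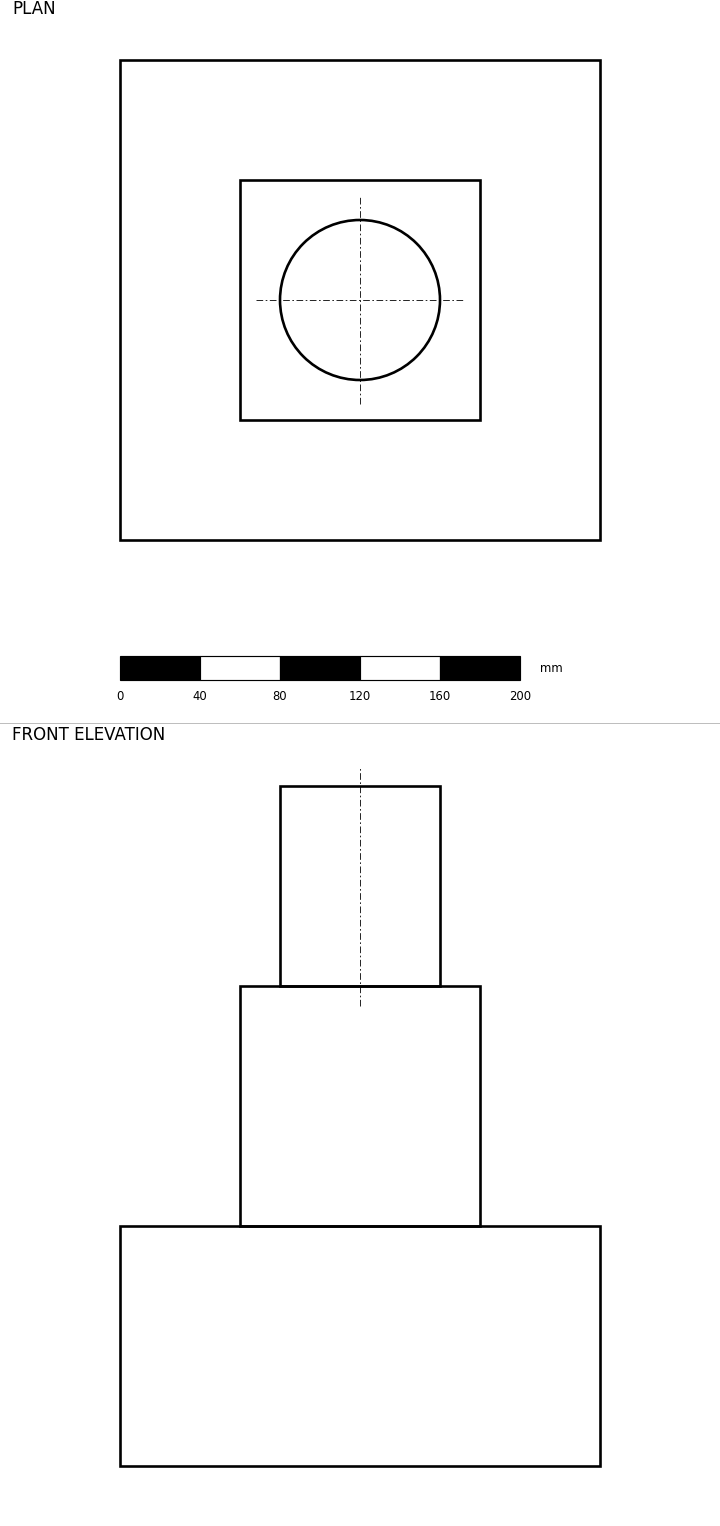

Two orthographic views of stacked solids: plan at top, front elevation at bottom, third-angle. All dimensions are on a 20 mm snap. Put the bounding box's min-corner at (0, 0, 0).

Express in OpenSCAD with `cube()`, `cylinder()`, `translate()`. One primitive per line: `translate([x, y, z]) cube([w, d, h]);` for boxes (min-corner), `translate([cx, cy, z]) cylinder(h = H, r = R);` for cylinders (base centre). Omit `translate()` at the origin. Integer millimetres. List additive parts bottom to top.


cube([240, 240, 120]);
translate([60, 60, 120]) cube([120, 120, 120]);
translate([120, 120, 240]) cylinder(h = 100, r = 40);


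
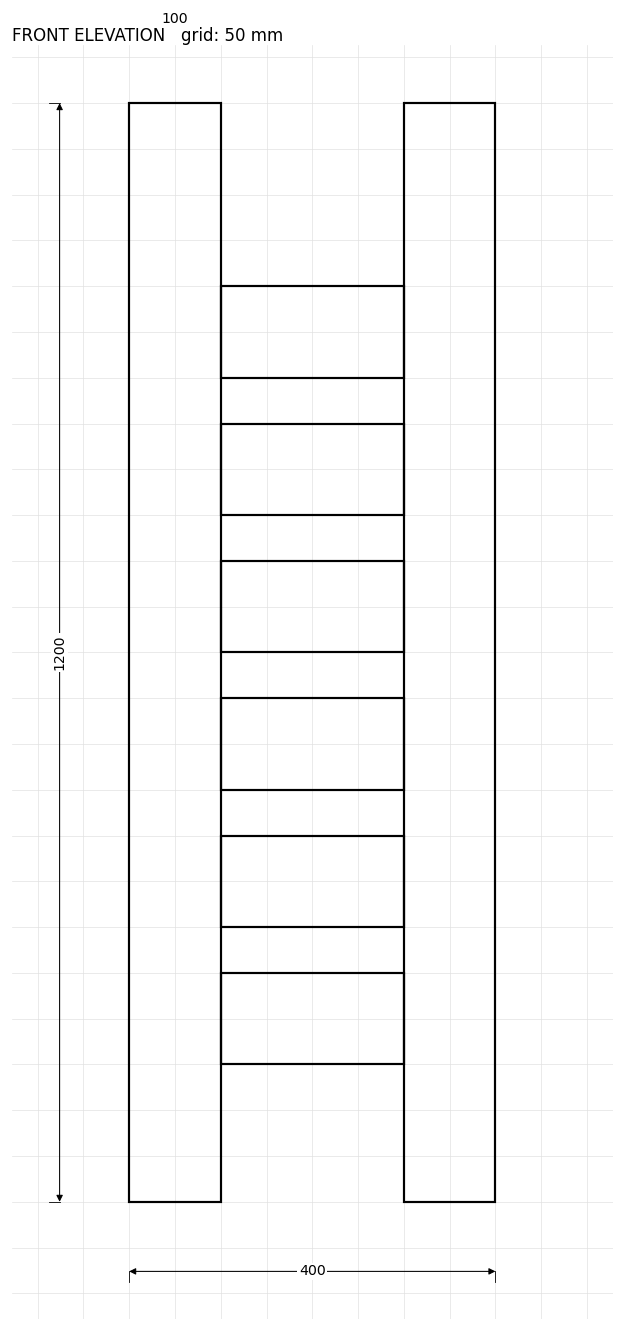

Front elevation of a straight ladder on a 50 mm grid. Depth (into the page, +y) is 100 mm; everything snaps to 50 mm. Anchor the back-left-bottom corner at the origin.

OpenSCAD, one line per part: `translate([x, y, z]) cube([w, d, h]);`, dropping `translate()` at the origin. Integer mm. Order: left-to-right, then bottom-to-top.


cube([100, 100, 1200]);
translate([100, 0, 150]) cube([200, 100, 100]);
translate([100, 0, 300]) cube([200, 100, 100]);
translate([100, 0, 450]) cube([200, 100, 100]);
translate([100, 0, 600]) cube([200, 100, 100]);
translate([100, 0, 750]) cube([200, 100, 100]);
translate([100, 0, 900]) cube([200, 100, 100]);
translate([300, 0, 0]) cube([100, 100, 1200]);
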